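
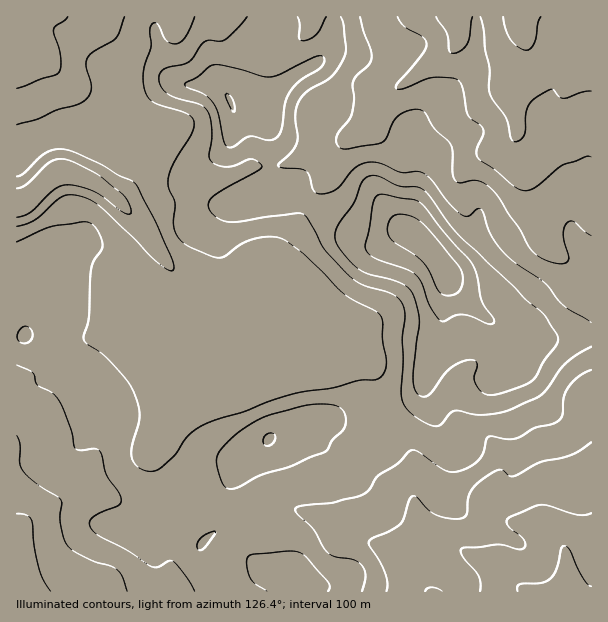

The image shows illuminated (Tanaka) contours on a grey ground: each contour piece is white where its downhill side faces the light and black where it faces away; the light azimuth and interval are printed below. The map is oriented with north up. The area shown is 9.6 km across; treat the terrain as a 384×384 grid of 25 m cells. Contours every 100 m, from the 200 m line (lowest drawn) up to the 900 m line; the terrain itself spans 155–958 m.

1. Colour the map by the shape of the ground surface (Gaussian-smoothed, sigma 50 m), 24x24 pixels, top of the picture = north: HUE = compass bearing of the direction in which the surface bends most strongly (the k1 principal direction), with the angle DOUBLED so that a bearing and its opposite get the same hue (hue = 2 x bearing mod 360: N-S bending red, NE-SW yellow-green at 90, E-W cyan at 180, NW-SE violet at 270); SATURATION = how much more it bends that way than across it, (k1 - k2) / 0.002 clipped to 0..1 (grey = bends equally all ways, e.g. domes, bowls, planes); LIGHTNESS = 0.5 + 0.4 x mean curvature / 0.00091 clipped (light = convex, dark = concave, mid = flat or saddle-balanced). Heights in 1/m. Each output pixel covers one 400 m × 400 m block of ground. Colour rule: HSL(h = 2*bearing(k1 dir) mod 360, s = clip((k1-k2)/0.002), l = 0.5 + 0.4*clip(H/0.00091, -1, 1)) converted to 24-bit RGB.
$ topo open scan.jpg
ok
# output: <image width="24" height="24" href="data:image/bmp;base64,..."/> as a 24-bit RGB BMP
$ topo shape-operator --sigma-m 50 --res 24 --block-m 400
<image width="24" height="24" href="data:image/bmp;base64,Qk32BgAAAAAAADYAAAAoAAAAGAAAABgAAAABABgAAAAAAMAGAAATCwAAEwsAAAAAAAAAAAAATUWPnpN5fn5vmJNwTVl4ubyBcjeQrMdsV3Odj1q2icOxfsOxmMHYro3Yn5jCWmW1hjhzVWeSlNKsnnmtcDNYoZBFQJeMrKNSR0uJpXyClnptf1BEdnFIitVwJS2S2tivU2F+Stu3eK/Q0pa1lpleRItdxWBIaCNLamKjjc24jDsqdDkmUWOjpM+6TTuXsaFePml6mXSWt3y8lJXetNbry3ugJ11rn8JdyIvEUZtqXWVBjJ1GqEM8fjkynoJAWZGaYLV4dyIisYpLjMvLTMK3nGZHay1TfK5fUHp7On8+VbtIe59Jgzkyt2ljtnrBPKqGva1HcmFCYHlSgHpWjFxieZiMnY51dJaCXTmAtYijdMeEiDx2pGJMYU+EanmUhaWCjV6aj6+DUp58fVeJcMedZqnBr3qvq0+krWiDsHyAcXVfX4JTanlYjoZjj6N9jnxbOkNiqpdmwpRWLGNjspmGZVyPfZybjpqKXGCqtqS8nHKXV4CJmcpmPk9Sg2hgpGaihoykynGxuoujdpinZ3une6ullGJ/jaecTTeHoZtvwbicYoq4Vn48dI1lcIVrgZZtXIZZgH5asHRlY5aTua6CS258VYJ/ap+PdHyte3HP7tvtrXTCZ4SOY5aHfpCtpXeZbDJ4esd2jL5mgBxQsrZ7YISGbZFqa5ZwepluV1ttmr2ObX+WoaaBZGOVYH6DX4tbTIVEMXY6n7NXw4LVz7fprpHXX1mUrTenxFB0fsdmgytjt4ptYahJW5NpXcCnhXinqneQZ5etpaBolq53fq6hfFqGdnN9f4N3foBuZntaTnk2VXorb3kwnVVCn1yLTCuC7qOpU8iLVni1n4/C1onDeLx8S4pQOWU2fbg9RYFOcLCdibiRglZugmV7gX98e4F8gHt8gYB9e4F7eoByd39oXnpYgWhZNitU0Mt63pZ7TIWEYF5xsouJ2Kq0i1uJalqDybjPaKygQodDf3ZUgGx2eneAgoSEfnqFhXh6e4V5foB/fn9/gH9/e3d9YVx2REiRb61/67iaS0RsinFJO8JCrq9XvJDTf3vTtoSGuI2he6mfWGGBfHt0eIF9fYuJem6JjHyBjY56d4GBgH1/gXR3gFxebmJLNVZCdVZG77lZPGSWj+XOdnS1g6y+eayzdmWhl59NpnRrt6J9Vk57i4B9dZqMX3SZh1JojIZsiZ1/cnGEf3Z8gVtzjDxZnmpBSlw/L2tZ49Gpo+K2R46bcqCgaZ+GoUp3ilhEmK6Ge6ZrsHluaVt/eqOKba+4cxtZmY5Wf6pmZ4hle2h1fVxndjxdjkdvqs/Md3y7PmqOsfq3weHgP0S5b6Wkg1SQhDhmwW9Mr4nTtqHEpl2YhKmpi9PKXAheuz5ikquDraNrcHFFVF4/dlFSSUKnrdDhg3TPynPBp+vku/jSc0ORlzM3eE9JcklNcz98mceXgy2X3naHs4evtebTagVfcxRUgr+kvI6stn2stISubIWqU6a3QbDGa7O1i0yXq9zCvuLAm65nWhVezMF7TFWPhWOjV3ioq6lxADMCO9tJtOS0YwARMAMRfbydY6NnZah5eIC2wKHVq5HPeI6rRZ+TPEhzm8iIhOmv0JOHoElqNyN42N7BUkKUg0+MeWqQvY2D7cKuADMAMxkAp3oMjNvDRKegrXa4uE9rmZcfNG4elZU0q7BTZ5ChKWSLl+SdoUo9jmMisEwzKHxRsqpHhkSDXll0lZRvma5y5bDTplL/jsTyjsrUgYyVZoSGRX53kU+n/ommMpFjq8o7LcNqXYlWNGhHWYovjCVIrsB5i5eus2uiZIE9MGllj1p1g5p4pYZjn3WNqHuvhnqlnHeUkXB6hnJfUVgxLyoZ479fkGrt2/LZNoeYeFaFkG+ER4tqRnag0MeniG9XaJdRq5XAQSmZeqtnXpKdtbOKdXGGgpmDilCDoVxZkXCNvSqU1ER5IHHIov+7WZTA2IyEri9CKUonV5JXkZ5zHm1RsIFjvIOkrZl/Vn5MNC1psa9/epRVca5wa39jg0dQi0NZgriIVVehQ07V1Oz3i2ftrN+wmVWJTXqa/ajv3ZnnMZ1udotNj5FVG3MnS65Yzoann3SZR2iER1t+x5uCPohggWxYTU1vfLOXoKF4Zkhxa8FCNHYvt6RGo25KsmhjiYtIIHEz6ZSx14LdXo3BeWqwvZPIL65pcoIoxrFxTVGFQk94ucCTlV+tdW6ke5+2emKNmp55XUqTw82oNVuClrtHgVJVnHxyuo2oe7a3JmiD3s2gSlqFZ4uGcKBYtVtaTCCF192bOTxra1yOeZ9eq3Jd"/>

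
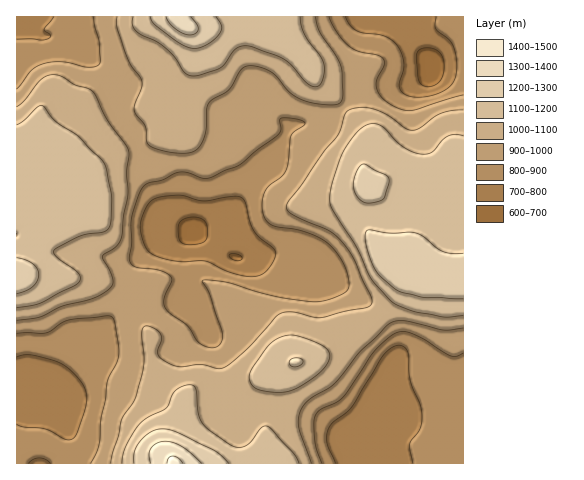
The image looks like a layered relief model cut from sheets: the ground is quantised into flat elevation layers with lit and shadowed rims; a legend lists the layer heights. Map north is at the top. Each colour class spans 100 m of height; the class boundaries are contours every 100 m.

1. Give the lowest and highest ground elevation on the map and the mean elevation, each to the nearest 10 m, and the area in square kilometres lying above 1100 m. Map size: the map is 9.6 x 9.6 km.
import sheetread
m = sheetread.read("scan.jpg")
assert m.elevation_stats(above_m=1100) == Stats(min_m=640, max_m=1420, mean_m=980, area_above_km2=23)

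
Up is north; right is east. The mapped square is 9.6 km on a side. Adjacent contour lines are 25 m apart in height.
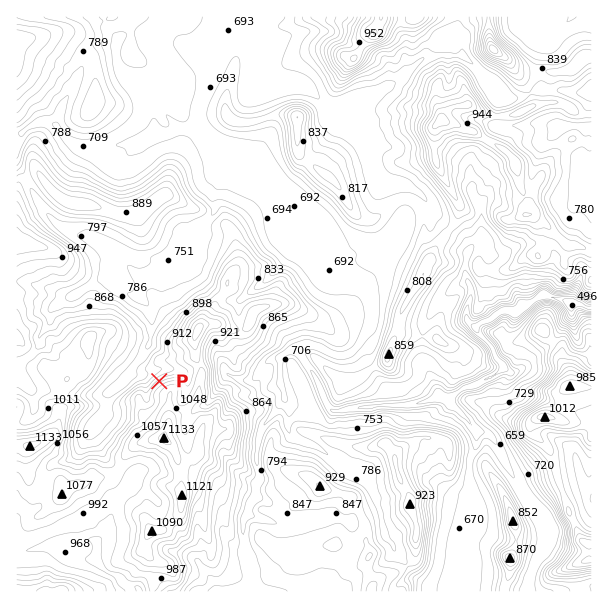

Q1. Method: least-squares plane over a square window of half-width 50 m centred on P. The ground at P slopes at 28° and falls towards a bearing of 327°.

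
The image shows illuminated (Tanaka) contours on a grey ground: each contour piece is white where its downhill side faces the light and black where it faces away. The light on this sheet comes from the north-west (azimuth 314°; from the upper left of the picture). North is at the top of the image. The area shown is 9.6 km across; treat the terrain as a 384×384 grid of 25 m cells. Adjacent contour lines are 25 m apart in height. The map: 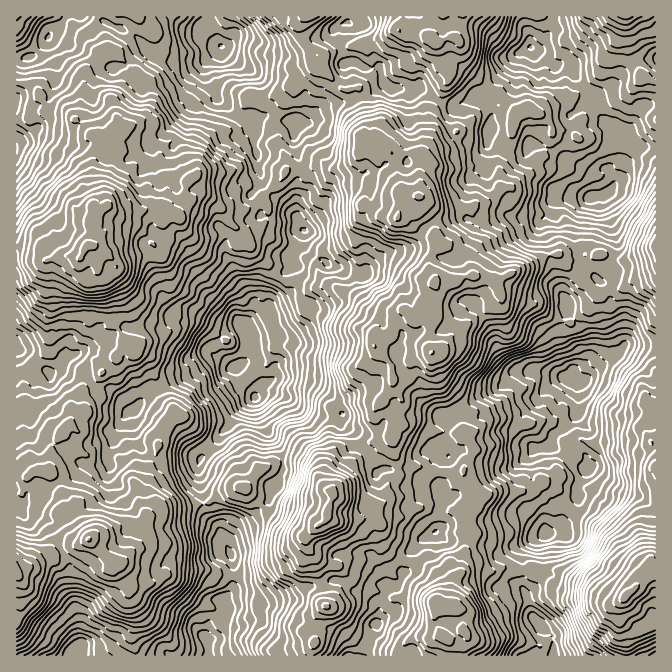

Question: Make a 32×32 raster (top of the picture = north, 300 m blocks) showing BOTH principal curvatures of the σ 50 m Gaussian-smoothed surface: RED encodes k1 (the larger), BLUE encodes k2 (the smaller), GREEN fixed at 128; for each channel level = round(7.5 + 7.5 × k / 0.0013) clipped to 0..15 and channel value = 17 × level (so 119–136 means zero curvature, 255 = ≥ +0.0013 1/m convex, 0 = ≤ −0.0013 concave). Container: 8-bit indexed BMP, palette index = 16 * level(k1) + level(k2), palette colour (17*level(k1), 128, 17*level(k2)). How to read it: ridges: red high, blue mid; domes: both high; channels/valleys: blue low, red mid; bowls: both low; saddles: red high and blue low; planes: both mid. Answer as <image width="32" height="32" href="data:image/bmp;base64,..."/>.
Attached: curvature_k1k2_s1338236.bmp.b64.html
<image width="32" height="32" href="data:image/bmp;base64,Qk02CAAAAAAAADYEAAAoAAAAIAAAACAAAAABAAgAAAAAAAAEAAATCwAAEwsAAAABAAAAAAAAAIAAABGAAAAigAAAM4AAAESAAABVgAAAZoAAAHeAAACIgAAAmYAAAKqAAAC7gAAAzIAAAN2AAADugAAA/4AAAACAEQARgBEAIoARADOAEQBEgBEAVYARAGaAEQB3gBEAiIARAJmAEQCqgBEAu4ARAMyAEQDdgBEA7oARAP+AEQAAgCIAEYAiACKAIgAzgCIARIAiAFWAIgBmgCIAd4AiAIiAIgCZgCIAqoAiALuAIgDMgCIA3YAiAO6AIgD/gCIAAIAzABGAMwAigDMAM4AzAESAMwBVgDMAZoAzAHeAMwCIgDMAmYAzAKqAMwC7gDMAzIAzAN2AMwDugDMA/4AzAACARAARgEQAIoBEADOARABEgEQAVYBEAGaARAB3gEQAiIBEAJmARACqgEQAu4BEAMyARADdgEQA7oBEAP+ARAAAgFUAEYBVACKAVQAzgFUARIBVAFWAVQBmgFUAd4BVAIiAVQCZgFUAqoBVALuAVQDMgFUA3YBVAO6AVQD/gFUAAIBmABGAZgAigGYAM4BmAESAZgBVgGYAZoBmAHeAZgCIgGYAmYBmAKqAZgC7gGYAzIBmAN2AZgDugGYA/4BmAACAdwARgHcAIoB3ADOAdwBEgHcAVYB3AGaAdwB3gHcAiIB3AJmAdwCqgHcAu4B3AMyAdwDdgHcA7oB3AP+AdwAAgIgAEYCIACKAiAAzgIgARICIAFWAiABmgIgAd4CIAIiAiACZgIgAqoCIALuAiADMgIgA3YCIAO6AiAD/gIgAAICZABGAmQAigJkAM4CZAESAmQBVgJkAZoCZAHeAmQCIgJkAmYCZAKqAmQC7gJkAzICZAN2AmQDugJkA/4CZAACAqgARgKoAIoCqADOAqgBEgKoAVYCqAGaAqgB3gKoAiICqAJmAqgCqgKoAu4CqAMyAqgDdgKoA7oCqAP+AqgAAgLsAEYC7ACKAuwAzgLsARIC7AFWAuwBmgLsAd4C7AIiAuwCZgLsAqoC7ALuAuwDMgLsA3YC7AO6AuwD/gLsAAIDMABGAzAAigMwAM4DMAESAzABVgMwAZoDMAHeAzACIgMwAmYDMAKqAzAC7gMwAzIDMAN2AzADugMwA/4DMAACA3QARgN0AIoDdADOA3QBEgN0AVYDdAGaA3QB3gN0AiIDdAJmA3QCqgN0Au4DdAMyA3QDdgN0A7oDdAP+A3QAAgO4AEYDuACKA7gAzgO4ARIDuAFWA7gBmgO4Ad4DuAIiA7gCZgO4AqoDuALuA7gDMgO4A3YDuAO6A7gD/gO4AAID/ABGA/wAigP8AM4D/AESA/wBVgP8AZoD/AHeA/wCIgP8AmYD/AKqA/wC7gP8AzID/AN2A/wDugP8A/4D/ALXWgFC01qOh2JC09fm0+fmywcXi5Of4+eTi06HVtfim5mK0oqSy19dgccKkgejV0aRwkJTkofW1xXFgYcbn1eX2xnFhx+zXkpOxcLWTgsP8+bOjkPn5+qK1sMXS+vj3cuiloaXFxOb42KKxkqOjwLCxlIKh1NTSYIOBxKHptvj16NSipen5hLXGwrGg6Nbq5NWlpZK0x/e11fX10sTGtum1xNP406TGyNmBUHK26PaAgZLHkpKQ9KSigIBwUNem+XCUk+b4tLXElHBggrG29/n1teiUcoHWtaajYHKwtsazhKTHtIKTyPvV8sPlsKPF9cWh17PVtMfmcpSltHJxxMPGlLS2gtXGxHKg+vpwcOf7+6DFlYODxub05ee1spOSxtfolaRwxbXlUXDYxfig9veyoZLTxbP3k4CBxuRQccXXpaSk1ZGmw/ZgsJHogcLl9sOz2LVxcsXXtGCAxdOzxtWTp9jnknGk9ujmoNWw96LRcNO0+LKjyNai9tWzkaW11aalt+e0YJH3+sW1UHCRgPeA6cbVgIHBxsaSpLWQ58XXpYG1w8KUktGSxJPCgKHFgNSzxcWz56NwkdahclCC2ObFopHF99bFtKLDUKK0caaz+tfEs/XntbVgYJFhkqGj1mH2cZGj6Pm1tFD3oLazgoKS9saC9/jokfX1xbVyo0CxpdWjpZSSoqT3s6FQxZKk5Pn2tKSjo/iw9oOD9dW3gcWV15OAoaPGkqPFkrKBldRwocbYx8azYMP60/dQ5seTgta2tPr51oGltqWlcpP01fjkkLLD5vXV1PakgIDmotXE2OjGxsb5sOeCtqLG9YKkoJCAo6X2kcXH9fnR1qS1koTGtqT516SR17TXoPm0sqLS6JOQcNPY1caTccTn1+aw6NnYk9S1pZLE94GypcaTQJL11vj4wsNxoqSigLSmopOmx5PW5/nFxLfmtNWz5nCjkbX2pcXpxMTnk7WBsmBhg5Wmtce12LWilMTWcqPC5aKzw6O31/mCgZP455GUo5JQlJWjk8WSk5Slx/nl1JHos9XlpLOC5cWjo8Wj1pSlgpKjccWUtLWlc6TVxXKRtNO1gdfn2NTptKSA9GDUpOjEpHLWksXWxujX1IS2xoKkkXBw9/npgNay94DmsuWjxnFzxcXT56PVtdWVY5Nw1cTGpHKwscWixZCCw7T56KSlpMdw9MWDxNSyxaWVpObnweezxfbWcIBw+JLDxLWTtrGUxPdgtaTmgcO1s5SBgoCDxcf3YJCQxrPF1cFgg6NxlNih47GAhKT5xYDWpYJQtZGi9MTz9dWz+NX7opJwkraUxLajxECxxLCA1cVykbRwtOb0gHBg9ueykdGRtXCjgrWk1JM="/>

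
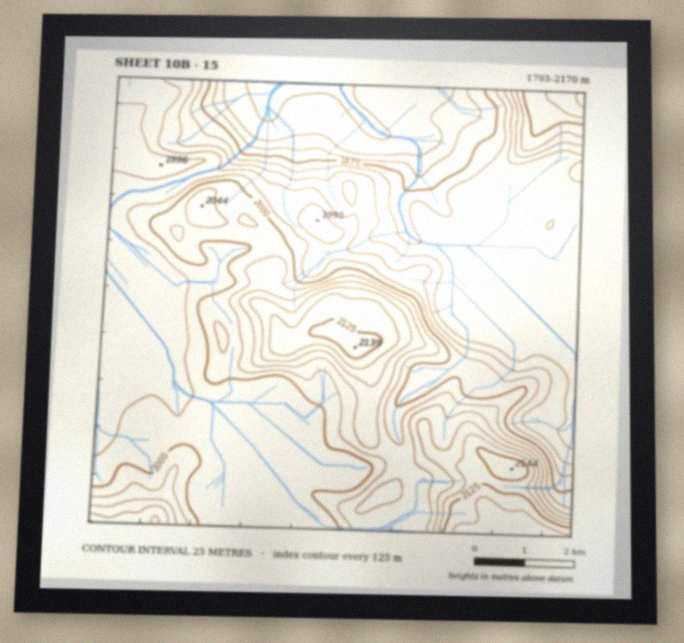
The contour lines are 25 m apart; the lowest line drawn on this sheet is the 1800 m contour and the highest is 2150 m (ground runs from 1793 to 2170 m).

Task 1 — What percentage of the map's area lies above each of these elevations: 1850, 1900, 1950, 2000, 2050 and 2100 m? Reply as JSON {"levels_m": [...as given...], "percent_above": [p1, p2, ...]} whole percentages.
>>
{"levels_m": [1850, 1900, 1950, 2000, 2050, 2100], "percent_above": [91, 86, 66, 32, 14, 6]}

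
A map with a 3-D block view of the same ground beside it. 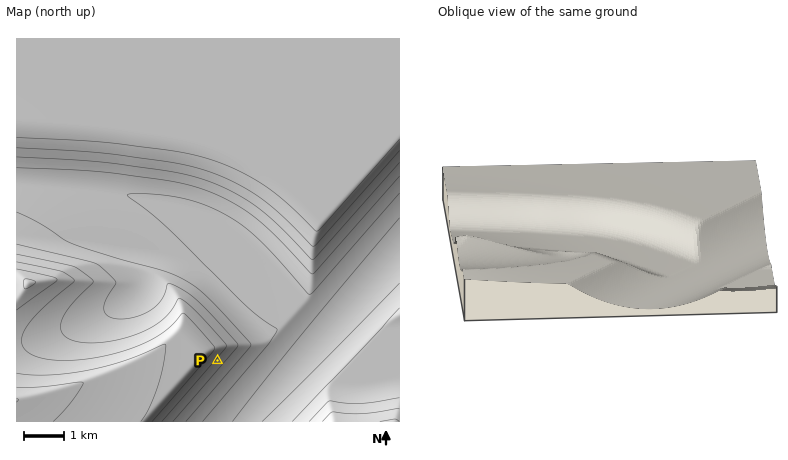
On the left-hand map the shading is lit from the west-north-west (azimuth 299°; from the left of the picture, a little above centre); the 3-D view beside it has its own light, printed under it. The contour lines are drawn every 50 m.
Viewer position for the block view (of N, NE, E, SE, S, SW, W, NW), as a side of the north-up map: S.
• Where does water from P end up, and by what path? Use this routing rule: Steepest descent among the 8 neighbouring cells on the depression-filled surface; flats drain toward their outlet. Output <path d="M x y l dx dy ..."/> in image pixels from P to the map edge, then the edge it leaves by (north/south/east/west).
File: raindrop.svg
<path d="M218 360l42 42 2 0 18-16 62-72 58-62"/>
exit: east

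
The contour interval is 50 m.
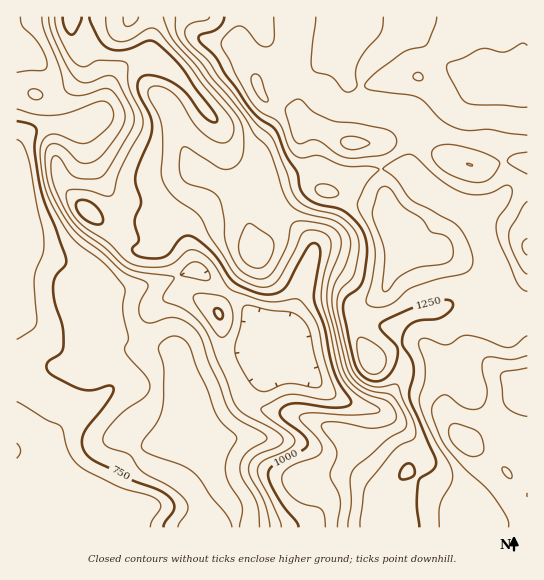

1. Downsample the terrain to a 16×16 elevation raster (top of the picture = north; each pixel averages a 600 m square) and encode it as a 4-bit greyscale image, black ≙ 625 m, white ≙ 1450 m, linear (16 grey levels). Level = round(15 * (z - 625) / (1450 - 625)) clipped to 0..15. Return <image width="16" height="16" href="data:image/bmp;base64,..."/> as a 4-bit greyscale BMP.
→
<image width="16" height="16" href="data:image/bmp;base64,Qk32AAAAAAAAAHYAAAAoAAAAEAAAABAAAAABAAQAAAAAAIAAAAATCwAAEwsAABAAAAAAAAAAAAAAABEREQAiIiIAMzMzAERERABVVVUAZmZmAHd3dwCIiIgAmZmZAKqqqgC7u7sAzMzMAN3d3QDu7u4A////ABERIzR4q7zdERIzNYirvN4RMzM0aJq97hIjM0V4iL7uIiMzVVWbzd4iMzNURrzM3RIzRWVXvLzMEjRVZ3i9zMwSRnaKh63dzRRnd5mZvdzNJWZ4mazNzM0lRomJvN3N7SM1iIrd7d3dREWHnd3d3d01ZmjN3d3t3TZ4i8zN7d3d"/>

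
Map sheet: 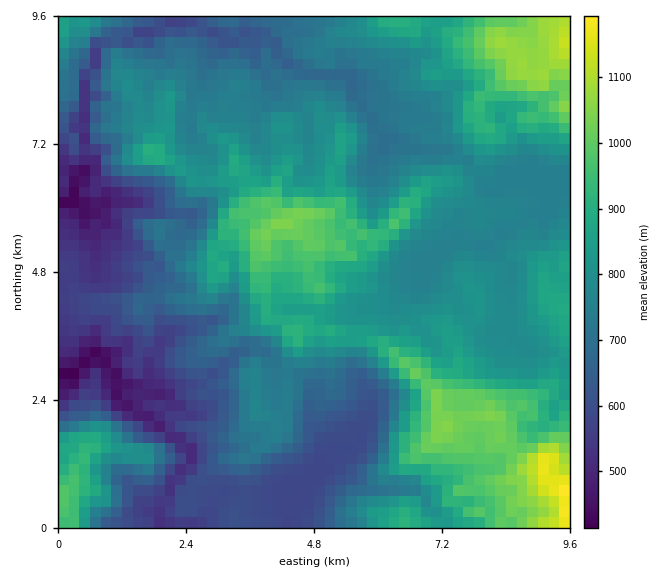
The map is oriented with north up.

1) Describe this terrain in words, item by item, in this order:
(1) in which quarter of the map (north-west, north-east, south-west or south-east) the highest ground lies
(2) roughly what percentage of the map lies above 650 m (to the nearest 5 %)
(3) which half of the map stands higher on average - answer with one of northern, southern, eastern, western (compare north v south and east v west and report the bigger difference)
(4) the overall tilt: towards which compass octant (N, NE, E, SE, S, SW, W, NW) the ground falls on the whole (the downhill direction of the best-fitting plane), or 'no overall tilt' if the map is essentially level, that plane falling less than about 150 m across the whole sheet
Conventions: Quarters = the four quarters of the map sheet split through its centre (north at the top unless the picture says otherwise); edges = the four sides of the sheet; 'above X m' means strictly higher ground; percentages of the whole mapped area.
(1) Look to the south-east quarter for the highest ground.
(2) About 75 % of the map lies above 650 m.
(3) The eastern half stands higher on average than the western half.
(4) On the whole the ground falls towards the west.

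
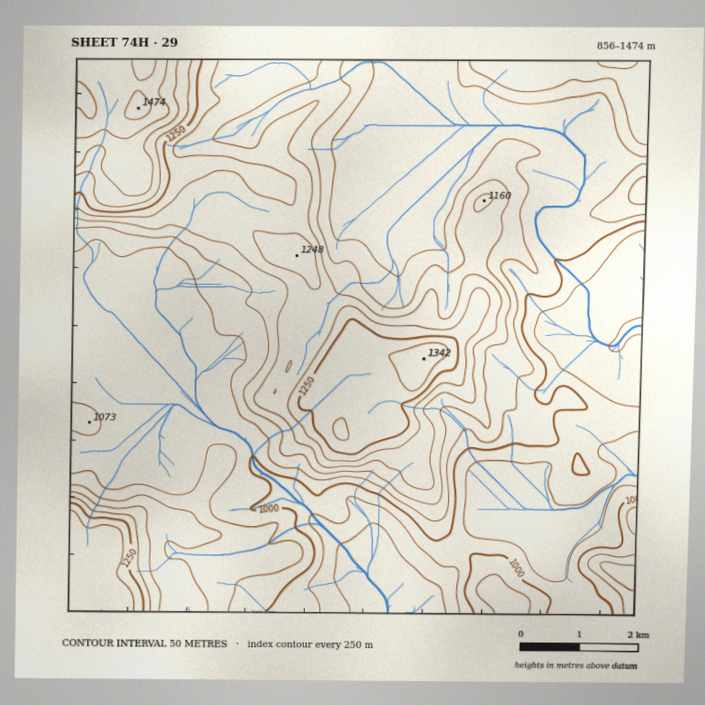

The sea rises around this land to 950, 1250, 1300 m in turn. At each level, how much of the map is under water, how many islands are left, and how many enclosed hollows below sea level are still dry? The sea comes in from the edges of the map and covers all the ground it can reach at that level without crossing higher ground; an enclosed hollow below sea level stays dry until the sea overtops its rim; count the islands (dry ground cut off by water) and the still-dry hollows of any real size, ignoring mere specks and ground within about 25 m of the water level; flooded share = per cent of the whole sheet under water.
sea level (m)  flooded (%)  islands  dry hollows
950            11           0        0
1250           89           1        0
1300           94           1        0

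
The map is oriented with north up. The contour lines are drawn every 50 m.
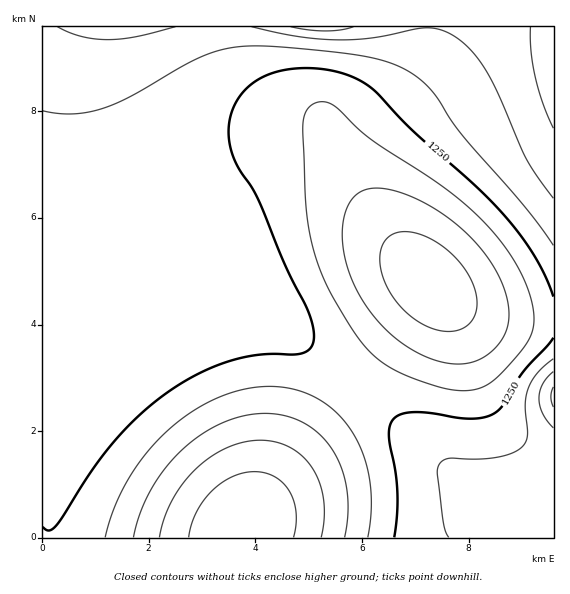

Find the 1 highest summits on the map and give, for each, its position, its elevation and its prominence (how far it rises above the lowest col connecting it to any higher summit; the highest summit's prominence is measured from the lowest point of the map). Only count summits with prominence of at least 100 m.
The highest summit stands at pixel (429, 283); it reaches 1430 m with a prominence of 158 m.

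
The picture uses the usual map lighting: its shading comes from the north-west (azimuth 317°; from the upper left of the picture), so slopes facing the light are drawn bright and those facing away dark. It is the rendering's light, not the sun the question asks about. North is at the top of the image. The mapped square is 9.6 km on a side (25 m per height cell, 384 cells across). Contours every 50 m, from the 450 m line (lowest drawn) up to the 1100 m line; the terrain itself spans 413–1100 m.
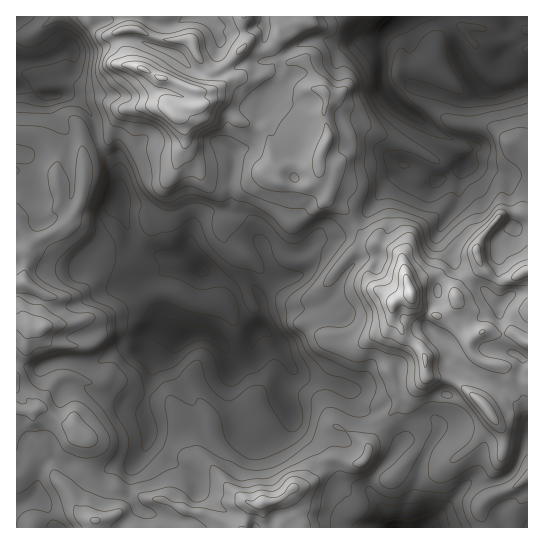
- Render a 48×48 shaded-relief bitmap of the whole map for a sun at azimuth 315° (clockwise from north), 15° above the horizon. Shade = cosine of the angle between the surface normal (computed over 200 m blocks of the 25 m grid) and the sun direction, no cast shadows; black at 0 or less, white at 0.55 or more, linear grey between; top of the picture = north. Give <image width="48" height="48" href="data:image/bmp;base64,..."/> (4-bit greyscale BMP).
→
<image width="48" height="48" href="data:image/bmp;base64,Qk32BAAAAAAAAHYAAAAoAAAAMAAAADAAAAABAAQAAAAAAIAEAAATCwAAEwsAABAAAAAAAAAAAAAAABEREQAiIiIAMzMzAERERABVVVUAZmZmAHd3dwCIiIgAmZmZAKqqqgC7u7sAzMzMAN3d3QDu7u4A////ALlmerpjaZh2Z5qUE1ZkJEIAABA4qoZWU6qJmaqnV3eImYmXMSRDJFQQAAAEm6Y1ZHiZmZmpmZh4nLqrmEIRFFVDIREBSspTVTWJmIiYm8yoirvN7uowA1RFQhMyFbyoZESJmHeInMuoeaqs7v+mIjIFhSV1IVmHu1V5h2VWfMqpiJmazf/qdFQAiVWIUiZxXGZodkMiOMuqmIiJq97sqIlQKYWKhjWTBGZndUIRJayqmYeIiaztuZqkFZd6qXaWAFVnh2QzNYupmHZ4d4ruuImoQ2doqpdlAFRXqHZVVYqoiGVodmnOyYmqZEVniahTAGVHuXZVVomYiHZ4dmi9ypmqlkNFZ4dkEHhmq4ZUVoqYiHiZdmirupm6mFIUZ3h1QniGiXZURZupiHm7hmi7qYmrmIQAWal2ZUeoZ3dVRYu5h2i8t2i7qGaKmagAR6l2ZiSLmImGZnvcllacyniqhlRYmLxRR4ZlVkAUZlaHZ3nOt1Z5upiYZVQ1dotyV3d3ZDEAIyAlVnid6nd3mqqoZWZDRFmEaGVndVMQJFMAI2d5uodliZiah4mWQ0Z2eYNFaHZCI0UgEUZmZ3dUWJiJqZrbdTJVZ5hoiImGZ2VCMiRVRVZkR6upmYrNpCAlRWiKqIl2aJl2VDRVVWZmaKupmImrtRAIdEVpyneHVWeId2VmeId3eM3Jd4mqy0AIpkVVm3Z4iGVWd4iIiqh2d6z+ppzN3pMGuVRVNWVnaIZVVniIiahlVni/+X3u/6U1moRphYU0NHdlVmd2Z4dVVmZp7onc/6V4m6Vq7nUjEUZlZlVWZnZlZ3d4rtmq35N6rcVIzYdDEBRmd1QzaHZlZ3VHm+y5vqNLzfcXq3mGMQJWiGUyaYZUV3QSaKvcrcUp/v4SmleagwFXmXZDWJdURnYwFXi+zMlVz++wSGeIlgBJqoUzNnZlRWZkAUVs3Lunje/7aYiYiAAIqnMRI0RURFVWYjQmu6m7mszuvIiYeDAFqoQAIjRmVEVlZCQieZiLuszLq4ipeFADmrkwIzWadkWHVSMyR4hnm93KmomqiGEDiruDNEWcuGaJZTIzNXdkV73KiHiqmXMEequlI0WMyoeaZFIiI1ZlRHzZd3eJmnUkeau2ETV5uoeKgkQiJFZ3dVnLdneImXhkZoqVAANWiYeJpDQyNXiYZVasmJmZmXiUQ0ZkAAFFeIiIhkVEV5mZdmecuru7uom3QzRkIABGeZiJdDRFaIiZmrzMzLvO7KrMqYeHYwAlaJmIdCI0V4iJmazu7bmKzcqru6l3hzACRomYhjASZ3eIdnirzql3i9uGZ3eKqYUyJGiqiYMAZ2ZmZVZ2Z4iInP2FZ4iJu6hlVVaJiKciiWZmVmd3ZXeJnP/7qpmZh5lUV3h2VodEi4h2Vnd4dkM1eu//3KhnZX2SJkapVFZmnJmWRnZWiFMRN6y5h4mYZFvXN1I2UhJXzbqnVXdmd6lBJYzrhmjNt2inWJUQEQACjty6dnd3icyUM0n/yaqs25mDN6dRAQAAGt3MmId4iQ=="/>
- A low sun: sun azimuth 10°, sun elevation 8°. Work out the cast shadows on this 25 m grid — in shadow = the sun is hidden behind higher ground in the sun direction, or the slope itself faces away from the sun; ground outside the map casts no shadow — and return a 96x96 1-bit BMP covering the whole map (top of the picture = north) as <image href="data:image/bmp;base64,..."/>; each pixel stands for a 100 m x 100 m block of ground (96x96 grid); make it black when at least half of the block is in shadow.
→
<image width="96" height="96" href="data:image/bmp;base64,Qk2+BAAAAAAAAD4AAAAoAAAAYAAAAGAAAAABAAEAAAAAAIAEAAATCwAAEwsAAAIAAAAAAAAA////AAAAAAAB/3AAAB/gAf///gAA8DAH4H/wAf///gABwAD/wP/wAH///mADgAH+Af/4AR//+H8DgAHwAPH8A5//+H8HgAAAAAAeB////H4HgAAAAAAOB////x8HAAAAAAAAD//P/+cGAAAAAAAAD/wH//EAAAAAAAAAD+AA//gAAAAAAAAAD/AAf/gAf4AAAAAAH/AAH/gA/8AAAAAAADgAD/gA/8AAAAAAAAAwH8AB/4AAAAAAAABwH+AB/gAAAAAAAAB4H+BjwAAAAAAAAAD4P+B7gAAAAAAAAAD8P/D/AAAAAAAAAAT//+D/AAAAAAAAAAb//8HuAAAAAAAAACb//4HMAAAAAAAAAD5//4EAAAAAAAAAAH9//wMAAAAAAAAAAf9//gEAAAAAAAAAB/9//AEAAAAAAAAAH///8AEAAAAAAAAH////4HEYAAAAAAAf////g/A8AAAAAAA////4B/B/CAAAAAA////wD+D//gAAAAA////wH4L//wAAAAB////wHAf//4AAAAB////wOA///8AAAAB/8H/ge/++AMAAAwD/gH/B8/+/8BADz4H+AD/n48wf/AAH/w/+AM/3wQAD/gAP/w/8AP//wAAABAAf/g/gAP//gAAAAAA//A/AAf/+MAAAAAA/8AjAAf/4cDADgAA/gAAAAf/wcHw/wAA+AAIAAfjgYf74AAAAAAcAAfBAAf7wAAGAAG4AAeAAA//AAAHAA/4AAACAB/8AAAP4X/xwAAAAB88AAAP///3+AAAAB4EAAAP///v/AAAADwAAcAf///f/gAAADgCA+Af//8//wAAADAAA+A///w//wHwADAAA/A///h//4DgAAEAA/B///D//8AAAAMAAfH//+D///AAAAOAAMH//8D///AAAAHYAAH//+H///AAAAH8AAP//+H/H/AAAAD8AAP///v/P/AAAAA4AAf//////+AAAAAAAAf//////YAAAAAAAAf//////AAAAAAAAAf///P//AAAAAAAAAP//8B/3gAAAAAAAAP//4A+AAAACAAAAAP//wAwAAAAHAAAAAP//wAAEAAAPgAAAAP//4AAAAAH/GDAAAf//8IAAAAP+HjAAAf//+cAAAAf4P/AAAf///8AAAA/gH/gAAf///+AAAB8Af/AAA////+AAABwA/+AAA/////gAAAAB/8AAA/////gAAAAH/4AAA////+AAAAAP4AAAA//+fwAAAAA/AAAAA//4/wAAAAB8AAAAB//gfwAACAH4AAAAB//ABwAAAAPgAAADB//gwDADgAPAcAAPx///4HwDgAeB4PAHt///AH8AAAcPwfyAP//8AGcAAAc/A/wAf//AAAEAAAI4BwAAf/+A4AAAAAAABgDw//wB4OAAAAAADAD//wAH4PAAAAAAHAD//wAPwH/AAAAAHAD//8A/gBD4AAAAGDD//+P/gAB/gAAAOBA////4AAAf8AAAMAAP/j+AAMAP8fAAIAAH/AQAAPAH4/wAAAAB/AA4A/gAA/wAAAAA8ED8A/AAAf4AAAA="/>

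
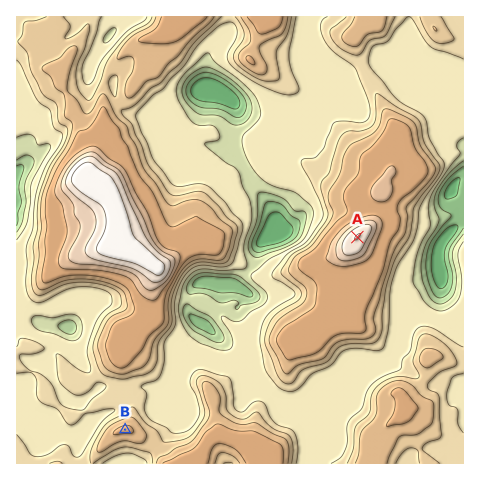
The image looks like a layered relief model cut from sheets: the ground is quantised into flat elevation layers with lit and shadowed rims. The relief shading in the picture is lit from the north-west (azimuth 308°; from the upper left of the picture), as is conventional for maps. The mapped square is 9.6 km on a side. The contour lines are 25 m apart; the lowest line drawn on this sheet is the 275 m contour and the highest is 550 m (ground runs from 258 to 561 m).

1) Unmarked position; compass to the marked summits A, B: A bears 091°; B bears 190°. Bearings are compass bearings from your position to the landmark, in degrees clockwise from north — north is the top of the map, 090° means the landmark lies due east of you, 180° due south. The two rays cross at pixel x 160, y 234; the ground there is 460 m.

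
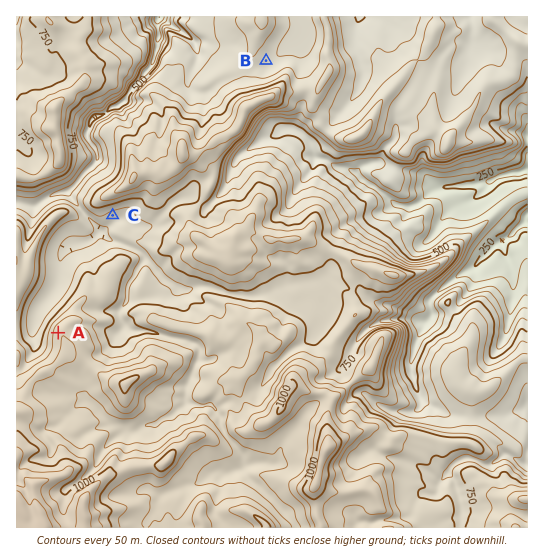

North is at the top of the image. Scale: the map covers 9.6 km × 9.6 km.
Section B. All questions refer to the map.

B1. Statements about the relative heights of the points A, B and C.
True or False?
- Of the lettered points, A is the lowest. False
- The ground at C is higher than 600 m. True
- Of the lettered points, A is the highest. True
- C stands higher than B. True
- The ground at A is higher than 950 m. False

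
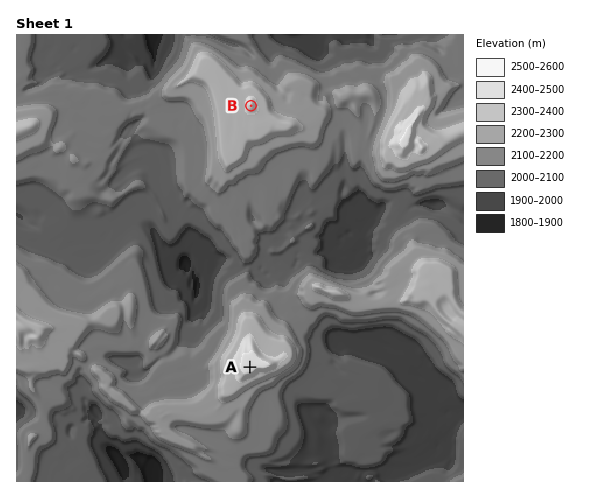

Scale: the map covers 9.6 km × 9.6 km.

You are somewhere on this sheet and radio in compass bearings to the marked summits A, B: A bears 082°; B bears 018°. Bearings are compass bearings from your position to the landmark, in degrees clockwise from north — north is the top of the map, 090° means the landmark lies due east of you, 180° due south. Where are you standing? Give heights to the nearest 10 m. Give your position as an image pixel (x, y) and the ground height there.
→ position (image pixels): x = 162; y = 379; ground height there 2170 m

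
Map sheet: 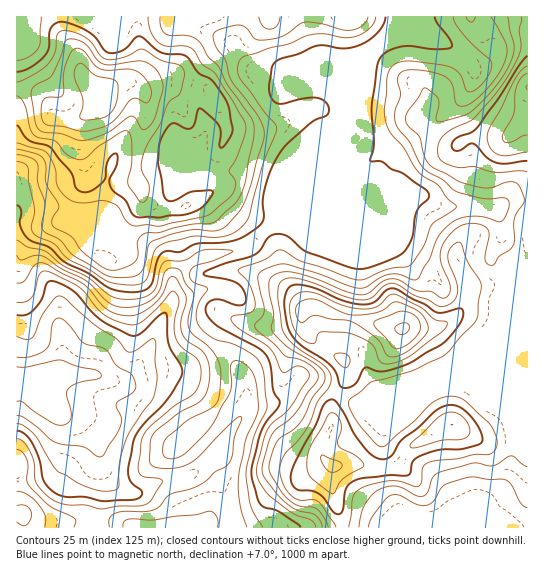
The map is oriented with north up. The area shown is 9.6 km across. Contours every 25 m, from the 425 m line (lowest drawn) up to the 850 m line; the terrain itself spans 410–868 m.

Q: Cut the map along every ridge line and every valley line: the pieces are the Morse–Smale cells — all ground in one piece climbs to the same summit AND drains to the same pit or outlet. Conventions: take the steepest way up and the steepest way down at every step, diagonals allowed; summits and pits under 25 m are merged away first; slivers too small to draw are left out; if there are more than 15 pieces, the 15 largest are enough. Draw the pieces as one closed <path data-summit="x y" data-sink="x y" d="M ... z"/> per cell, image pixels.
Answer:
<path data-summit="101 97" data-sink="17 378" d="M395 16l-88 1 2 22 20 48-11-6-15-1-9-7-32-2-13-6-16-20 6-12 0-17-177 0 1 18 14 21 7 23 16 16 0 8-11 11-10 4-24-1-14-21-12-6-13 0 0 288 13 2 4 4 4 15 14 13 10 5 20 5 15 16 4 14 3 30-5 47 137-1-4-21-11-21-15-14-9 0 21-17 27-43 3-25-6-13-6-4-34 3-46-1-29 10-11 0 11-2 11-12 12-18 22-44 2-10 0-16 3-4 9-8 16-10 30-5 19-7 81-80 17-42 0-14-3-10 15-36 7-11 24-19 5-10z"/><path data-summit="403 329" data-sink="17 378" d="M418 195l-9 1-76 32-42 0-18-4-23 21-8 4-37 7-12 5-18 16-4 28-28 54-17 20-11 2 11 0 29-10 46 1 34-3 6 4 4 8 1 26 4-3 21-1 10-4 18-23 11 1 45 27 8 3 19-2 69-32 23-24 12-8 13-12 9-19 3-15 1 103 11 31 0 6-4 8 8 5 1-247-17-1-14 9-8 0-12-2-34 0z"/><path data-summit="527 87" data-sink="17 378" d="M527 16l-43 1 8 25 0 12-6 7-8 4-5 0-14-13-21-13-29-11-8 0-10 4-24 20-7 11-15 36 3 10 0 14-17 42-58 58 18 5 42 0 80-33 10 1 20 11 34 0 12 2 8 0 14-9 16 0z"/><path data-summit="334 466" data-sink="17 378" d="M305 376l-6 0-18 23-10 4-24 2-30 49-20 16 12 3 14 16 8 17 4 22 107 0-1-10-12-39 3-12 13-3 14 0 12 4 14-1-2-17 0-17 2-8 27-31-3-1-27 12-19 2-13-6-29-18z"/><path data-summit="25 513" data-sink="17 378" d="M18 377l-2 1 0 149 81 1 6-47-3-30-4-14-15-16-20-5-15-9-9-9-4-15-4-4z"/><path data-summit="451 425" data-sink="17 378" d="M511 295l-3 15-9 19-13 12-12 8-23 24-34 16-29 30-5 14 0 17 3 18 11-1 16-22 34-20 8 0 27 16 24-1 12 4 2-2 3-13-11-31z"/><path data-summit="451 425" data-sink="454 527" d="M455 425l-12 2-30 18-16 22-10 2 2 24 10 21 19 14 37 0 9-14 10-10 19-5 7-8 7-12 5-21 7-13-13-5-24 1z"/><path data-summit="101 97" data-sink="17 17" d="M61 16l-45 1 0 70 13 2 12 6 14 21 24 1 10-4 11-11 1-5-17-19-7-23-14-21z"/><path data-summit="270 17" data-sink="17 378" d="M306 16l-65 0-2 17-6 12 11 16 11 8 39 4 9 7 15 1 9 4-18-46z"/><path data-summit="334 466" data-sink="454 527" d="M359 464l-25 1-3 6-2 8 12 39 0 8 2 2 74 0-3-4-15-10-10-21-2-24-16-1z"/><path data-summit="403 329" data-sink="454 527" d="M519 444l-7 14-5 21-7 12-10 9-16 4-10 10-7 14 71-1 0-78z"/><path data-summit="403 329" data-sink="17 378" d="M483 16l-86 0-1 7-5 8 18-3 29 11 21 13 14 13 5 0 8-4 6-7 0-12z"/>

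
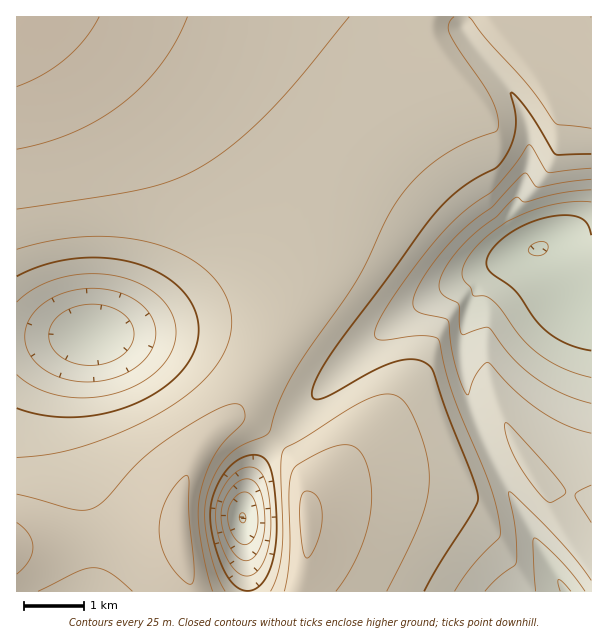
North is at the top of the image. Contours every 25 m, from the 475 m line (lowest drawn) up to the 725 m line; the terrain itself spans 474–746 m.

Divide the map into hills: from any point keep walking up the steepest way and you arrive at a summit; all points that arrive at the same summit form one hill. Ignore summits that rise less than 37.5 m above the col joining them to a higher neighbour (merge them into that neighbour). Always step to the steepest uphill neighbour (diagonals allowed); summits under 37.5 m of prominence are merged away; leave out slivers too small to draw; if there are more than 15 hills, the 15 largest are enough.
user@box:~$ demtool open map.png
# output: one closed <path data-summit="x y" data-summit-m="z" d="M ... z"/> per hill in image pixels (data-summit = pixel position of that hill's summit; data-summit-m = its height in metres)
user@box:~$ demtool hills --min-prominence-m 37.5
<path data-summit="17 17" data-summit-m="746" d="M591 16l-574 0-1 320 71 0 44-5 43-11 84-30 33-7 26 0 10 3 24 14 23 18 9 4 10 0 57-36 54-26-12 10-14 17-12 33-3 13 0 38 5 24 19 54 45 87 27 46 7 10 25 0z"/><path data-summit="17 549" data-summit-m="711" d="M317 283l-26 0-22 5-95 32-43 11-44 5-71 2 1 254 230-1 0-34-5-48 5-20 9-21 12-18 46-54 45-44 38-31-14 1-48-33z"/><path data-summit="308 519" data-summit-m="706" d="M503 262l-11 3-52 27-60 42-66 62-46 54-16 27-10 32 6 83 317-1-24-39-54-103-17-44-6-25-1-47 6-24 7-19 8-12z"/>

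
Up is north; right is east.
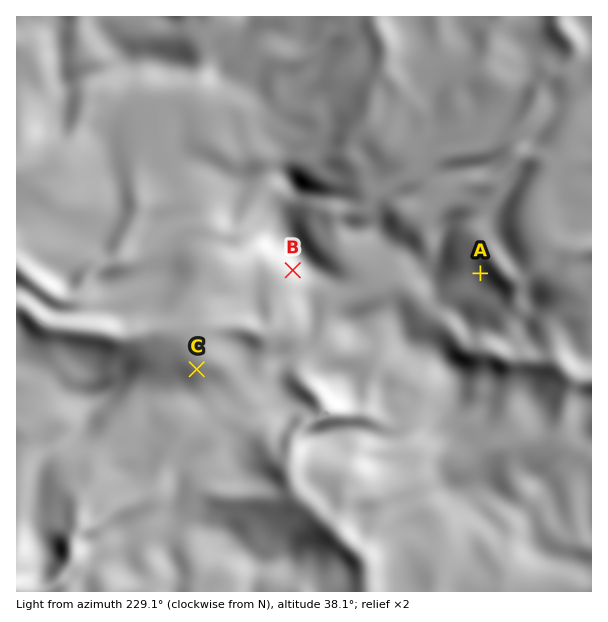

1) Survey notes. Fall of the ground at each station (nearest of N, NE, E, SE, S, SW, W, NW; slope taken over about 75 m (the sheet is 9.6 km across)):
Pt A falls NE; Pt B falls SW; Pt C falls N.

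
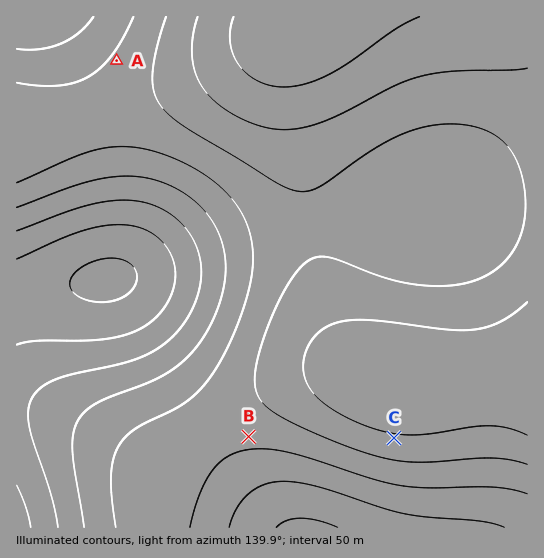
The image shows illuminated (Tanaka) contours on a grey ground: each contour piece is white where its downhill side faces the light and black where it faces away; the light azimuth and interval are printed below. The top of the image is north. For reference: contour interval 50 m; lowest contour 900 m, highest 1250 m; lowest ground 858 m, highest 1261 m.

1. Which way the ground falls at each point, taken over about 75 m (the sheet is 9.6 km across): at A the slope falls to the SE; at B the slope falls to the N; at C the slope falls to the N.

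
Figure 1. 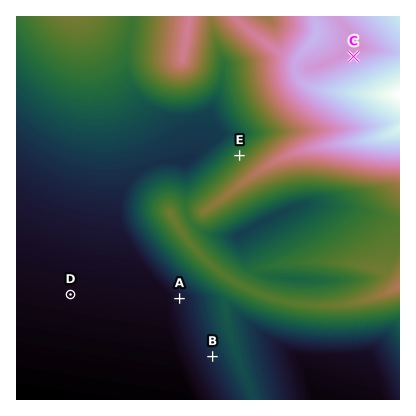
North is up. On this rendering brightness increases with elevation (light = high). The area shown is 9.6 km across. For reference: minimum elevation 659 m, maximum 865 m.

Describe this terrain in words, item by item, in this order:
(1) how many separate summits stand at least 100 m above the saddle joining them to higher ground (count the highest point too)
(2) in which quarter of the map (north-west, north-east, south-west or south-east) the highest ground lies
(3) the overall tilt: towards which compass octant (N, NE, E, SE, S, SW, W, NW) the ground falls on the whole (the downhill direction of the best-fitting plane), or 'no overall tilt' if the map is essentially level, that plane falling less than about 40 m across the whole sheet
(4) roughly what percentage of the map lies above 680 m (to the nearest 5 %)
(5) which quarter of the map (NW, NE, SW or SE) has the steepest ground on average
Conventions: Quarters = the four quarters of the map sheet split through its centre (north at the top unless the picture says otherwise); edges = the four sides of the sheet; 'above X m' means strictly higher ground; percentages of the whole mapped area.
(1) There is 1 summit with 100 m or more of prominence.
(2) Look to the north-east quarter for the highest ground.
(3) On the whole the ground falls towards the south-west.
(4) About 80 % of the map lies above 680 m.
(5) Slopes are steepest in the north-east quarter.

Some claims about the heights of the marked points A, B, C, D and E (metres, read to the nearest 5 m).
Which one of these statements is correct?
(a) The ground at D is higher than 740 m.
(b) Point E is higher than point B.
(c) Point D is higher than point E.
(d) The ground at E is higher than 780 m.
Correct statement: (b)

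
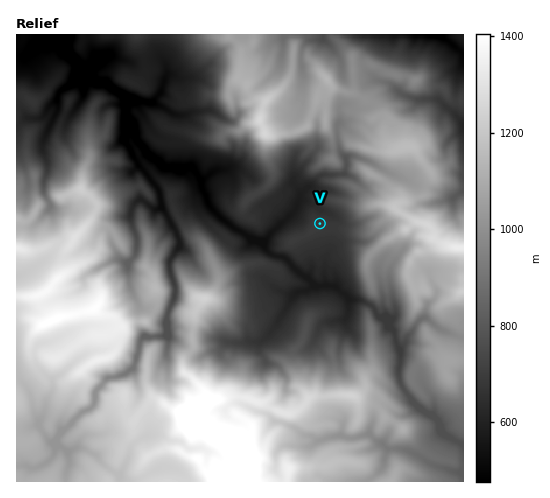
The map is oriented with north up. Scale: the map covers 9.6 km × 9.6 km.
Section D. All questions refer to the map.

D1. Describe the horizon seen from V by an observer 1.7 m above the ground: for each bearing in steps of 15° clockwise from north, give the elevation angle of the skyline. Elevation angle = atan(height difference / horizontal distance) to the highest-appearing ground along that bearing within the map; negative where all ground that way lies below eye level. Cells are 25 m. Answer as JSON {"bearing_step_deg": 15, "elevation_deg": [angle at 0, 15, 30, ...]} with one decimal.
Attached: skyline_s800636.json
{"bearing_step_deg": 15, "elevation_deg": [8.7, 10.2, 12.0, 14.3, 13.8, 17.8, 15.0, 15.2, 14.7, 12.1, 3.5, 7.4, 8.3, 8.7, 9.6, 7.3, 10.0, 7.2, 6.5, 3.7, 1.4, 4.3, 14.3, 11.4]}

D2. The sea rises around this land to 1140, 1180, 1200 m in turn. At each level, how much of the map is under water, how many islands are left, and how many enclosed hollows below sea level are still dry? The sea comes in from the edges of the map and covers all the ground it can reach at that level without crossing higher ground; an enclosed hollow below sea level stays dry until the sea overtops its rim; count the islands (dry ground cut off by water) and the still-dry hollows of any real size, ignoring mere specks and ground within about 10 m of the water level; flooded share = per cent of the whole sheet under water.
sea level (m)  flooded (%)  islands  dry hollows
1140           76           3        0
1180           81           2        0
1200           83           2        0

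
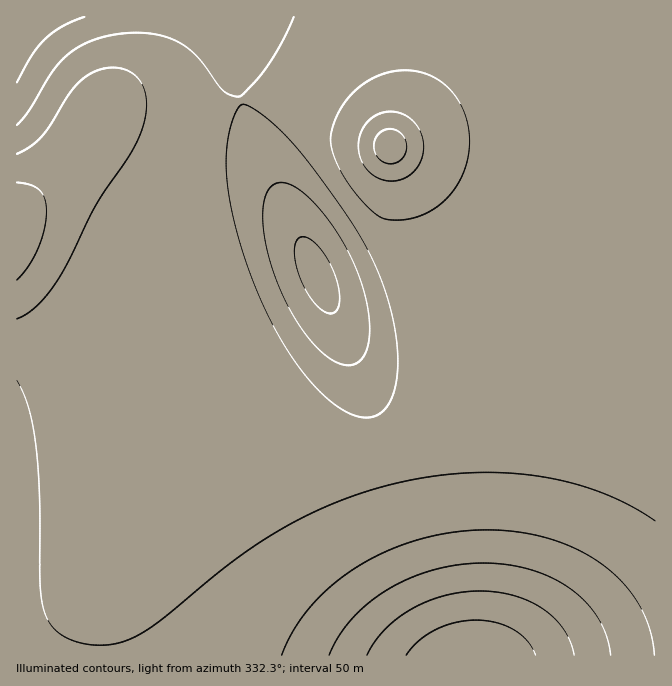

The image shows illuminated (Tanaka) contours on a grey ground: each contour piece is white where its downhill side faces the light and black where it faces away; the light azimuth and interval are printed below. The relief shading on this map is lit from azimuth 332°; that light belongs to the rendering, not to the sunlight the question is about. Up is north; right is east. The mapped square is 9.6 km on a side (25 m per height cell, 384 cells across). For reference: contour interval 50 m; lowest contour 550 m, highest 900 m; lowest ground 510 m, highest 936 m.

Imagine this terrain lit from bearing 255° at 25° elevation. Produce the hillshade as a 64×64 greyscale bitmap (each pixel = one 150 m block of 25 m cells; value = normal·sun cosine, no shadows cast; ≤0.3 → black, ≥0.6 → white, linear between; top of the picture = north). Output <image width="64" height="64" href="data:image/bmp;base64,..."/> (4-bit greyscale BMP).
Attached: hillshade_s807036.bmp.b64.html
<image width="64" height="64" href="data:image/bmp;base64,Qk12CAAAAAAAAHYAAAAoAAAAQAAAAEAAAAABAAQAAAAAAAAIAAATCwAAEwsAABAAAAAAAAAAAAAAABEREQAiIiIAMzMzAERERABVVVUAZmZmAHd3dwCIiIgAmZmZAKqqqgC7u7sAzMzMAN3d3QDu7u4A////AGZmZmZmZmZmZmVVVUREQzMzMzM0RVZneImaqqqqqqqZZmZmZmZmZmZmZVVVVERDMzMzM0RFVmd4iZqqqqqqqplmZmZmZmZmZmZmVVVVRERDMzM0REVWZ3iJmqqqqqqpmWZmZmZmZmZmZmZVVVVEREREREREVWZneImZqqqqqqmZd2ZmZmZmZmZmZmVVVVVEREREREVVZnd4iZmqqqqqmZl3ZmZmZmZmZmZmZlVVVVREREREVVVmd3iJmZqqqqmZmXd2ZmZmZmZmZmZmZVVVVVVERFVVVmZ3eIiZmZqpmZmZd3ZmZmZmZmZmZmZmVVVVVVVVVVVWZnd4iJmZmZmZmZh3dmZmZmZmZmZmZmZlVVVVVVVVVWZmd3iIiZmZmZmYiHd3ZmZmZmZmZmZmZmZlVVVVVVVWZmZ3d4iIiZmZmIiId3dmZmZmZmZmZmZmZmZlVVVVVmZmZnd3iIiIiIiIiIh3d2ZmZmZmZmZmZmZmZmZmZmZmZmZmd3d4iIiIiIiIiId3ZmZmZmZmZmZmZmZmZmZmZmZmZmZ3d3eIiIiIiIh3iHd2ZmZmZmZmZmZmZmZmZmZmZmZmZnd3d3eIiIiHd3eId3ZmZmZmZmZmZmZmZmZmZmZmZmZmd3d3d3d3d3d3d4h3dmZmZmZmZmZmZmZmZmZmZmZmZmZ3d3d3d3d3d3d3iHd2ZmZmZmZmZmZmZmZmZmZmZmZmZmd3d3d3d3d3d3eYd3ZmZmZmZmZmZmZmZmZmZmZmZmZmZnd3d3d3d3d3d5h3dmZmZmZmZmZmZmZmZmZmZmZmZmZmZ3d3d3d3d3d3mHd2ZmZmZmZmZmZmZmZmZmZmZmZmZmZmZ3d3d3d3d3aYd3ZmZmZmZmZmZmZmZmZmZmZmZmZmZmZmZmd3d3ZmZph3dmZmZmZmZmZmZmZmZmZmZmZmZmZmZmZmZmZmZmZmmHd2ZmZmZmZmZmZmZmZmZlVWZ3dmZmZmZmZmZmZmZmaYd3ZmZmZmZmZmZmZmZmZVVVZ3d2ZmZmZmZmZmZmZmZph3ZmZmZmZmZmZmZmZmZVRFVneHdmZmZmZmZmZmZmZmiHdmZmZmZmZmZmZmZmZUQ0RWeIh2ZmZmZmZmZmZmZmaId2ZmZmZmZmZmZmZmZkMzRWeIiHZmZmZmZmZmZmZmZod2ZmZmZmZmZmZmZmZlMiNFaJmYdmZmZmZmZmZmZmZmh3ZmZmZmZmZmZmZmZlMiIkV4mpl2ZmZmZmZmZmZmZmZ3ZmZmZmZmZmZmZmZlQhETRomqqXZmZmZmZmZmZmZmZndmZmZmZmZmZmZmZmQxARNXmrupdmZmZmZmZmZmZmZmZmZmZmZmZmZmZmZmUxAAI2ibu6l2ZmZmZmZmZmZmZmZmVVZmZmZmZmZmZmZCAAAkaavLqXZmZmZmZmZmZmZmZlVVVVZmZmZmZmZmZTEAATV6vMyodmZmZmZmZmZmZmZmVVVVVmZmZmZmZmZkIAABNorN3Kh2ZmZmZmZmZmZmZmZEREVVZmZmZmZmZlMQAAJHm93bqGZmZmZmZmZmZmZmZkRERFVWZmZmZmZmUgAAE1is3duXZmZmZmZmZmZmZmZmMzNERVVmZmZmZmZBAAAUeb3dy4dmZmZmZmZmZmZmZmYzMzRFVWZmZmZmZTEAACWKze3Kh2ZmZmZmZmZmZmZmZiIjM0RVVmZmZmZlIAABNpve7bl2ZmZmZmZmZmZmZmZmIiIzRFVWZmZmZmQgAAJXrN7tuXZmZmZmZmZmZmZmZmYiIjNERVVmZmZmVBAAE2i87tyodmZmZmZmZmZmZmZmZiIiMzRFVVZmZmZTEAEkeb3u25dmZmZmZmZmZmZmZmZmIiIzNEVVVmZmZlMQEjWKze3Kh2ZmZmZmZmZmZmZmZmYzMzM0RFVVZmZmUxESRpvN7cqHdmZmZmZmZmZmZmZmZjMzM0REVVVWZmZDIiNXm93duYdmZVVmZmZmZmZmZmZmRERERERFVVVmZkMiNGis3dy5h2VVVVVmZmZmZmZmZmZFVVRERERVVVZlQzNFeazd3LqoZERFVWZmZmZmZmZmZlVVVVVEREVVVmVENFaJvM3MzLhTI0RVVmZmZmZmZmZmZmZmVVRERFVVZVREV4q7zMzeyCASNFVWZmZmZmZmZmZ3d3ZlVERERVVVVEVniru7vO/WAAE0RVZmZmZmZmZmZoiIh2ZVREREVVVVVmiaqqqs3rQAATRFVmZmZmZmZmZmmZmIdlVERERFVVVWeJmZmavLgwABNFVWZmZmZmZmZmaaqZh2ZUREREVVVWZ4iZiJmqlzEBI0VVZmZmZmZmZmZqqqmYdlRDNERFVWZ3iIiIiJmGQyM0RVVmZmZmZmZmZmqqqph2VEMzREVWZnd4d4iIiHZURERVVmZmZmZmZmZmaqqqmHZUQzNERVZmd3d3eIh3dlVVVVVmZmZmZmZmZmZqqqqYdlREM0RFVWZnd3d3d3d2ZVVVVmZmZmZmZmZmZmqqqZh2VUREREVVZmd3d3d3d3ZmZmZmZmZmZmZmZmZmaqqZiHZVRERERVVmZ3d3d3d3dmZmZmZmZmZmZmZmZmZpmZmHdlVERERFVmZnd3d3d3d2ZmZmZmZmZmZmZmZmZmiIiId2ZVRERFVWZnd3d3d3d3dmZmZmZmZmZmZmZmZmaIiId2ZlVVVVVWZmd3d3d3d3d2ZmZmZmZmZmZmZmZmZnd3d3ZmZVVVVWZmZ3d3d3d3d3dmZmZmZmZmZmZmZmZm"/>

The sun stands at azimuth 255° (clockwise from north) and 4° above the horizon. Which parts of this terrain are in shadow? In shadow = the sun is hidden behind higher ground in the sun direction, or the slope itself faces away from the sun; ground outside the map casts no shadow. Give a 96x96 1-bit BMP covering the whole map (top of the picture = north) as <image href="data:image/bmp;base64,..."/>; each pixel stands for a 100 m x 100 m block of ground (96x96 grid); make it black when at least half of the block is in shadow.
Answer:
<image width="96" height="96" href="data:image/bmp;base64,Qk2+BAAAAAAAAD4AAAAoAAAAYAAAAGAAAAABAAEAAAAAAIAEAAATCwAAEwsAAAIAAAAAAAAA////AAAAAAAAAAAAAAH/AAAAAAAAAAAAAAB/gAAAAAAAAAAAAAAHgAAAAAAAAAAAAAAAAAAAAAAAAAAAAAAAAAAAAAAAAAAAAAAAAAAAAAAAAAAAAAAAAAAAAAAAAAAAAAAAAAAAAAAAAAAAAAAAAAAAAAAAAAAAAAAAAAAAAAAAAAAAAAAAAAAAAAAAAAAAAAAAAAAAAAAAAAAAAAAAAAAAAAAAAAAAAAAAAAAAAAAAAAAAAAAAAAAAAAAAAAAAAAAAAAAAAAAAAAAAAAAAAAAAAAAAAAAAAAAAAAAAAAAAAAAAAAAAAAAAAAAAAAAAAAAAAAAAAAAAAAAAAAAAAAAAAAAAAAAAAAAAAAAAAAAAAAAAAAAAAAAAAAAAAAAAAAAAAAAAAAAAAAAAAAAAAAAAAAAAAAAAAAAAAAAAAAAAAAAAAAAAAAAAAAAAAAAAAAAAAAAAAAAAAAAAAAAAAAAAAAAAAAAAAAAAAAAAAAAAAAAAAAAAAAAAAAAAAAAAAAAAAAAAAAAAAAAAAAAAAAAAAAAAAAAAAAAAAAAAAAAAAAAAAAAAAAAAAAAAAAAAAAAAAAAAAAAAAAAAAAAAAAAAAAAAAAAAAAAAAAAAAAAAAAAAAAAAAAAAAAAAAAAAAAYAAAAAAAAAAAAAAA+AAAAAAAAAAAAAAB/AAAAAAAAAAAAAAD/AAAAAAAAAAAAAAH/gAAAAAAAAAAAAAP/gAAAAAAAAAAAAAP/gAAAAAAAAAAAAAf/gAAAAAAAAAAAAA//gAAAAAAAAAAAAA//gAAAAAAAAAAAAB//gAAAAAAAAAAAAB//gAAAAAAAAAAAAD//gAAAAAAAAAAAAD//AAAAAAAAAAAAAH//AAAAAAAAAAAAAH//AAAAAAAAAAAAAH//AAAAAAAAAAAAAP/+AAAAAAAB4AAAAP/+AAAAAAAD+AAAAP/8AAAAAAAD/gAAAf/8AAAAAAAD/wAAAf/8AAAAAAAD/4AAAf/4AAAAAAAD/8AAA//wAAAAAAAD/+AAA//wAAAAAAAD//AAA//gAAAAAAAD//AAA//AAAAAAAAD//AAA//AAAAAAAAB//AAA/+AAAAAAAAAH4AAA/8AAAAAAAAAAAAAA/4AAAAAAAAAAAAAA/gAAAAAAAAAAAAAAfAAAAAAAAAAAAAAAAAAAGAAAAAAAAAAAAAAAPwAAAAAAAAAAAAAAf8AAAAAAAAAAAAAAf/AAAAAAAAAAAAAAf/wAAAAAAAAAAAAA//4AAAAAAAAAAAAA//+AAAAAAAAAAAAA///AAAAAAAAAAAAAf//wAAAAAAAAAAAAf//wAAAAAAAAAAAAH//wAAAAAAAAAAAAAAAAAAAAAAAAAAAAAAAAAAAAAAAAAAAAAAAAAAAAAAAAAAAAAAAAAAAAAAAAAAAAAAAAAAAAAAAAAAAAAAAAAAAAAAAAAAAAAAAAAAAAAAAAAAAAAAAAAAAAAAAAAAAAAAAAAAAAAAAAAAAAAAAAAAAAAAAAAAAAAAAAAAAAAAAAAAAAAAAAAAAAAAAAAAAAAAAAAAA="/>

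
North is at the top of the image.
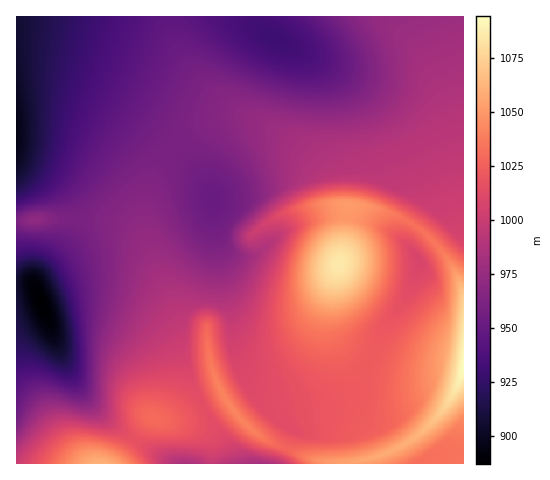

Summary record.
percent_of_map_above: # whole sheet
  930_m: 92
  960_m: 70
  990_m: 45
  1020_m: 24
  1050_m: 5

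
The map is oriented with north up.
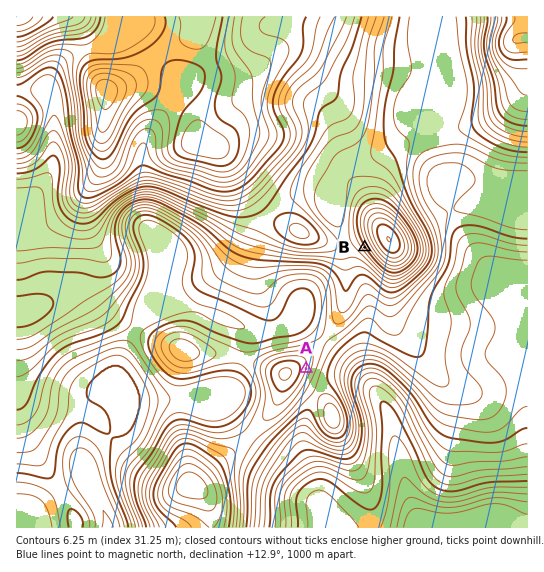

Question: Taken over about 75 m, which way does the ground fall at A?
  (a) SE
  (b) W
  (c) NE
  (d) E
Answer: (d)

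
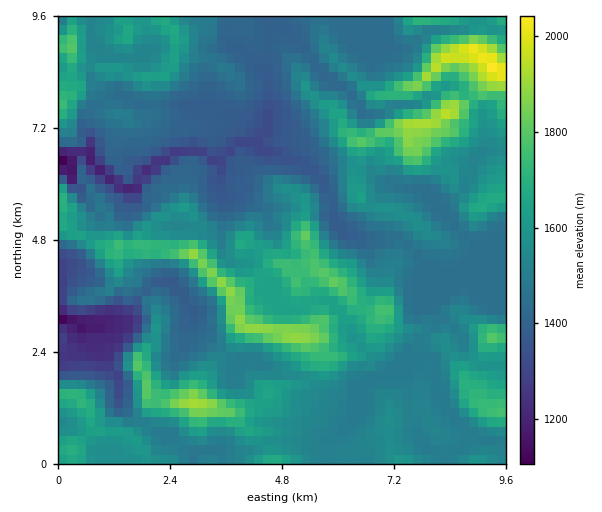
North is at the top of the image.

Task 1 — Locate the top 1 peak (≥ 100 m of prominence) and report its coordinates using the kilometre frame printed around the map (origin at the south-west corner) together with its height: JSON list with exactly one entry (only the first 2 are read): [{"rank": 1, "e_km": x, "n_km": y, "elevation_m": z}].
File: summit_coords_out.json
[{"rank": 1, "e_km": 9.36, "n_km": 8.51, "elevation_m": 2058}]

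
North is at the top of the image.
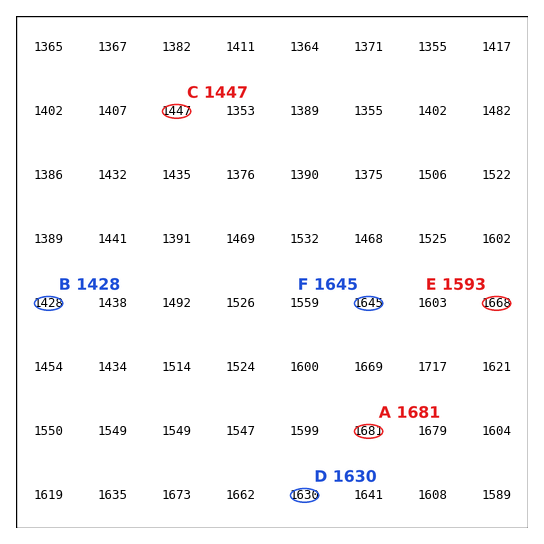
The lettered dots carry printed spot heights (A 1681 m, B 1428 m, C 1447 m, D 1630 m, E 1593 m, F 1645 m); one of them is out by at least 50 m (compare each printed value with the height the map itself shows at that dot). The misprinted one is E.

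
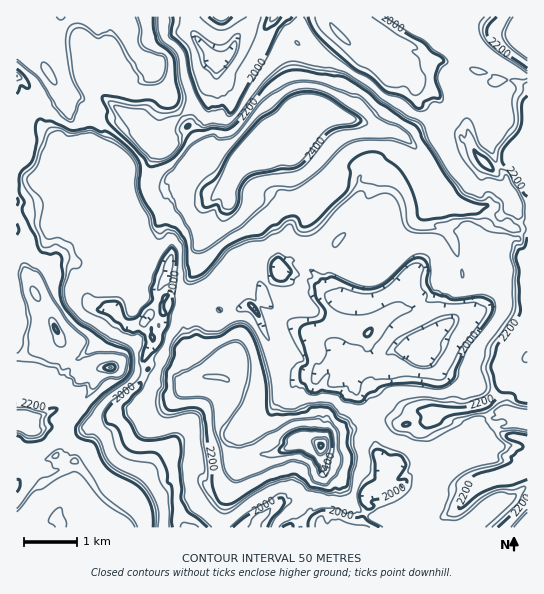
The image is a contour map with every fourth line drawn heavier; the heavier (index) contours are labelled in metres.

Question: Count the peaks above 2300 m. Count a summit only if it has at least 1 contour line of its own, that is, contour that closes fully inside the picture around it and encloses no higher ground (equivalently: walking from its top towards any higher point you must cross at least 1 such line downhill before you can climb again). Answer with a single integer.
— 8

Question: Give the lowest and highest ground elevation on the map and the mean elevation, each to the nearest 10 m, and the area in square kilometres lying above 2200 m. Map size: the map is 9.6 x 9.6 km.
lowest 1820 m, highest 2600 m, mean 2140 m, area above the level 34.4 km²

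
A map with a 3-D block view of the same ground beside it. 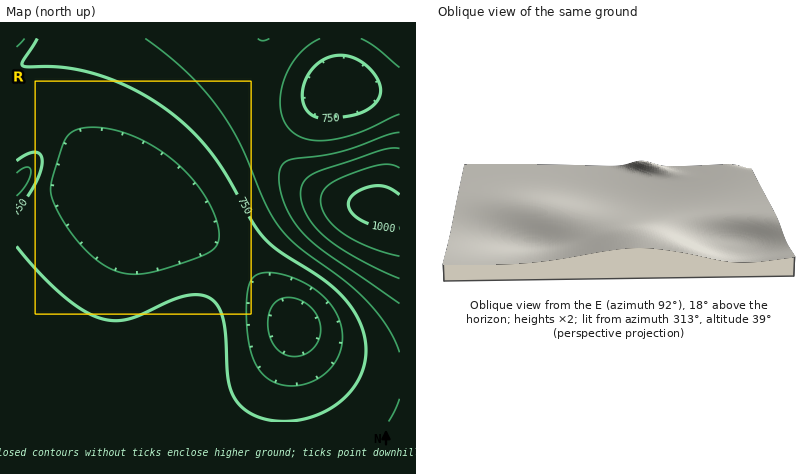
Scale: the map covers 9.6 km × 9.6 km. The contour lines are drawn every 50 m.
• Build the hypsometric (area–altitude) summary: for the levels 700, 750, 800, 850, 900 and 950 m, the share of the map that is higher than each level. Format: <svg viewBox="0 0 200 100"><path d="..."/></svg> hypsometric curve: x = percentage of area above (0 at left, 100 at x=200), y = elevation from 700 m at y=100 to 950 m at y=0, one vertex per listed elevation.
<svg viewBox="0 0 200 100"><path d="M164 100l-55-20-68-20-23-20-6-20-5-20"/></svg>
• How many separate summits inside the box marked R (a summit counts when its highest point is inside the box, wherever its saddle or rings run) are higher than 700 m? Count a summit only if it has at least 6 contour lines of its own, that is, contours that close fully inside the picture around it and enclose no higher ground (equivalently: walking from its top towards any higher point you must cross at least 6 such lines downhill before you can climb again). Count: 0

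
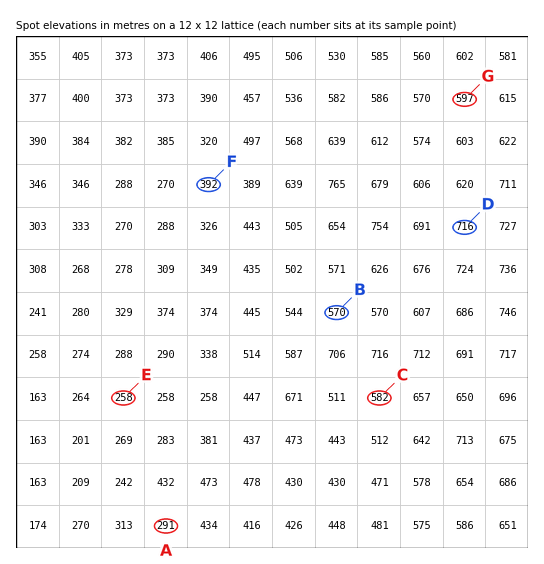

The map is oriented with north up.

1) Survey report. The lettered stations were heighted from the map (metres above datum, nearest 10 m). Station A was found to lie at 290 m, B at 570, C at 580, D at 720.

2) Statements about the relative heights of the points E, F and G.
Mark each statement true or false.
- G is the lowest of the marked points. false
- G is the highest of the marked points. true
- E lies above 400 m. false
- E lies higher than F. false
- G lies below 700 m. true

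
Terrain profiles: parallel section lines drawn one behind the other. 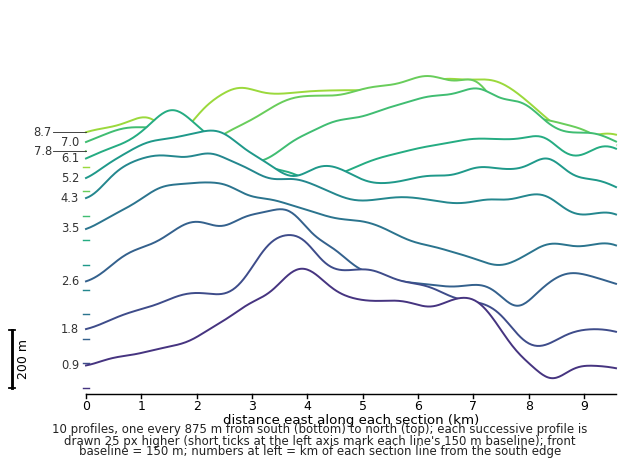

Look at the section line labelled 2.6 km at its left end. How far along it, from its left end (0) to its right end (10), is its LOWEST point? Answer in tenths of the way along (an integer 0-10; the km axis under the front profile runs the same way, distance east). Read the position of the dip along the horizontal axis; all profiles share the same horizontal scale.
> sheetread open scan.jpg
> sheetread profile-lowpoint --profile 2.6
8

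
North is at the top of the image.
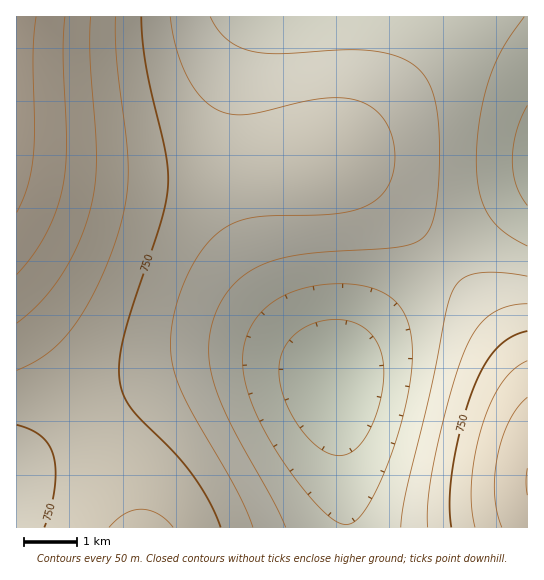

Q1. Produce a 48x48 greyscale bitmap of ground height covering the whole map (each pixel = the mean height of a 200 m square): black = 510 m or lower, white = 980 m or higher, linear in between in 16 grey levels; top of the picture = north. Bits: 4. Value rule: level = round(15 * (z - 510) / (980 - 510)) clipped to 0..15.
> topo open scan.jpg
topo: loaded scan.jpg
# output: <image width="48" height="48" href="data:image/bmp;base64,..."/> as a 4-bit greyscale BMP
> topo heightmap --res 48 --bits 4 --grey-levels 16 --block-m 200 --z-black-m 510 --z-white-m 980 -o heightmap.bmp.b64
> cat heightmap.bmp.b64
<image width="48" height="48" href="data:image/bmp;base64,Qk32BAAAAAAAAHYAAAAoAAAAMAAAADAAAAABAAQAAAAAAIAEAAATCwAAEwsAABAAAAAAAAAAAAAAABEREQAiIiIAMzMzAERERABVVVUAZmZmAHd3dwCIiIgAmZmZAKqqqgC7u7sAzMzMAN3d3QDu7u4A////AHeIiJmZmZmZmId2ZVRDMzMzRFVneJqrvHd4iJmZmZmZmId2ZVRDMzMzRFVniJqrzHd4iImZmZmZiHdmVUQzMyIzNFVniJq7zHd4iImZmZmYiHdmVUQzIiIjNEVniJq7zHd4iIiZmZmIh3ZlVEMyIiIjNEVneJq7zHd4iIiJmYiIh3ZlRDMiIiIiM0VmeJq7zHd4iIiIiIiId2ZVRDMiIREiM0VWeJqrzHeIiIiIiIiHd2VUQzIiERESI0RWeJqrzHiIiIiIiIh3dmVUMyIhERESIzRWeJmrvIiIiIiIiId3ZlVEMyIRERERIzRWd4mrvIiIiIiIiHd3ZlVDMiEREAERIjRVZ4mqu4iIiIiIh3d2ZVRDMiERAAARIjRFZ4mau4iIiIiIh3d2ZVRDMiEQAAAREjNFZ4iaq5mZiIiIh3dmZVQzIhEQAAABEjNFZniZqpmZmIiId3dmVUQzIhEQAAABEiNFVniJmpmZmYiId3ZmVUQzIhEQAAAREiNFVneImaqZmZiId3ZmVUQzIhERAAAREiNEVmeIiaqpmZiIh3ZmVUQzIiERERERIjNEVmd4iKqqmZmIh3ZmVUQzMiIRERERIjNEVWZ3eLuqqZmIh3dmVURDMiIhEREiIjNEVWZnd7u6qpmYh3dmVVRDMzIiIiIiIzNEVVZmZsu7qpmYiHdmZVREMzMiIiIiMzNERVVWZsy7qqmYiHdmZVVERDMzMzMzMzRERVVVVcy7uqmZiHd2ZlVUREQzMzMzNERERFVVVdzLu6qZiId2ZlVVVERERERERERERERERNzMu6qZmId3ZmVVVVVEREREREREREREQ93Mu7qpmId3ZmZlVVVVVVVVVURERERDM93cy7qpmIh3dmZmZVVVVVVVVVVEREQzMu3cy7qpmIh3dmZmZmZmZmZlVVVUREMzIu3dzLuqmYh3d2ZmZmZmZmZmZVVURDMyIu7dzLuqmYiHd3ZmZmZmZmZmZlVURDMyIe7dzLuqmYiHd3d3d3d3d3dmZmVURDMiIe7dzLuqmYiHd3d3d3d3d3d2ZmVVRDMiEe7t3LuqmYiHd3d3d3d3d3d3ZmVVRDMiEf7t3LuqmYiHd3d3d3d3d3d3ZmVVRDMiEf7t3LuqmYh3d3d3d3d3d3d3ZmVVRDMiEf7t3LuqmYh3d3Zmd3d3d3d3ZmVVRDMiEf7t3LuqmYh3d2ZmZmd3d3d2ZmVVRDMiEf7t3LuqmIh3dmZmZmZmd3ZmZmVURDMiIf7t3LuqmId3ZmZmZmZmZmZmZlVURDMyIf7tzLupmId3ZmZmZmZmZmZmZVVURDMyIv7tzLupmId2ZmZVVVZmZmZmVVVURDMyIv7tzLupmId2ZlVVVVVVVVVVVVVERDMzIv7tzLupmHdmZVVVVVVVVVVVVVRERDMzIv7tzLqpmHdmZVVVVERFVVVVRERERDMzMv7tzLqpmHdmVVVERERERERERERERDMzM/7tzLqpiHdmVVREREREREREREREQzMzM/7tzLqpiHdmVURERDMzMzMzMzMzMzMzMw=="/>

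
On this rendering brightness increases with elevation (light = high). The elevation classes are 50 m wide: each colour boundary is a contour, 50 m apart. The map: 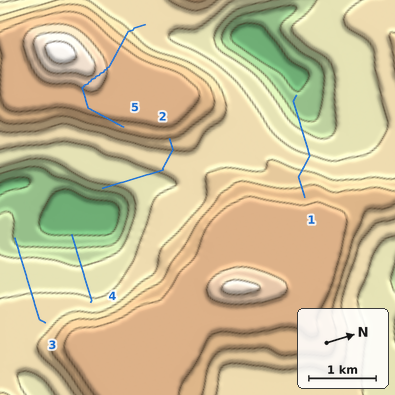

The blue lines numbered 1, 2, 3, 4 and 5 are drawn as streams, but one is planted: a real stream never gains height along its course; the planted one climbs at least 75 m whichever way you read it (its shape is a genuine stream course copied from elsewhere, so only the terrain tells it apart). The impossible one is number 5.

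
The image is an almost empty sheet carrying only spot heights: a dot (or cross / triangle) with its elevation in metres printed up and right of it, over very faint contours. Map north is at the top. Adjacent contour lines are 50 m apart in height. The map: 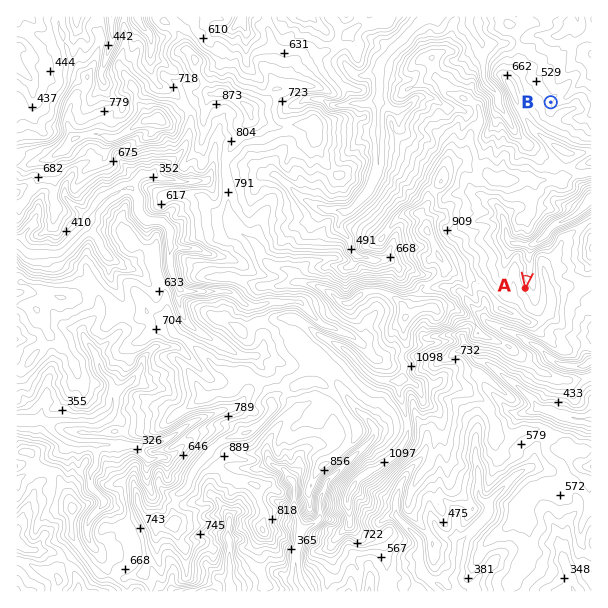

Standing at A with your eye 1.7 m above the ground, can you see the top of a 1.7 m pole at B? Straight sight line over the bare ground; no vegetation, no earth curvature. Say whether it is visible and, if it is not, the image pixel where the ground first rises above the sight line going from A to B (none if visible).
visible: false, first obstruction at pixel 533 230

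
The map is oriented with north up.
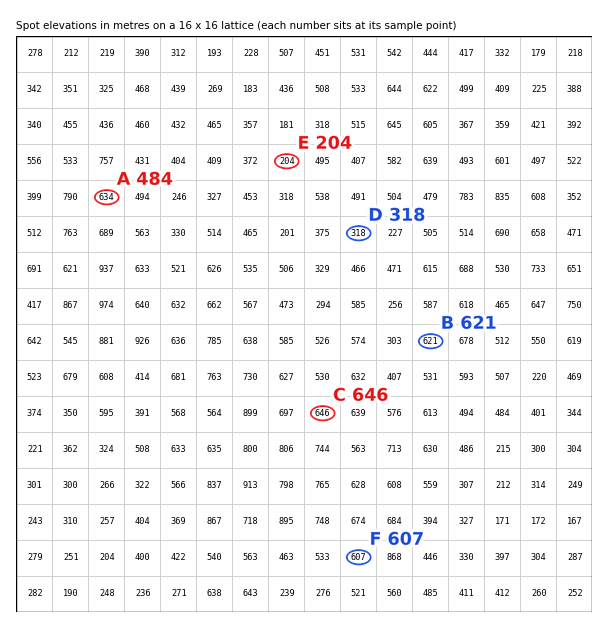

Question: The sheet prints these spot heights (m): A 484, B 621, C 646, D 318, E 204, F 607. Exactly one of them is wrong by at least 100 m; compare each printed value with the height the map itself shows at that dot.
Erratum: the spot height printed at A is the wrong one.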